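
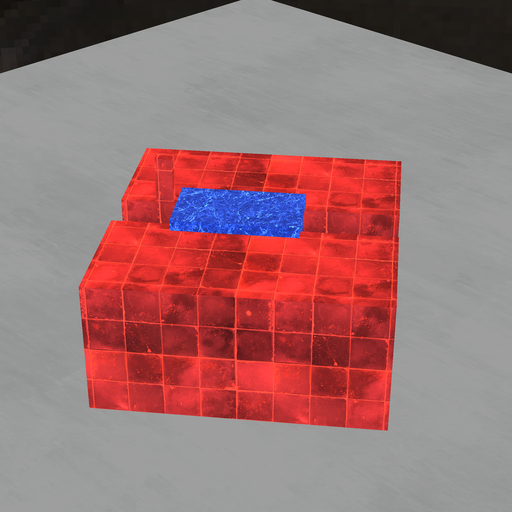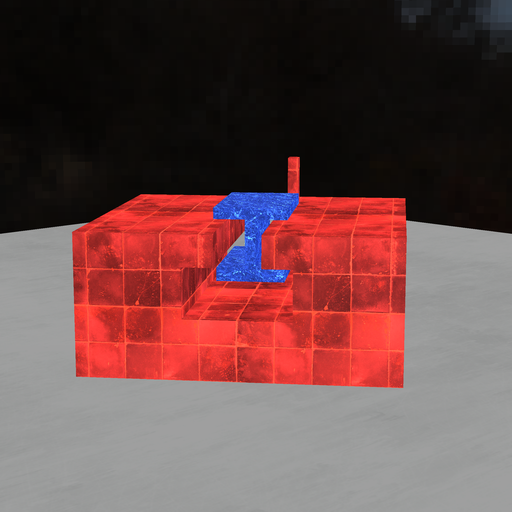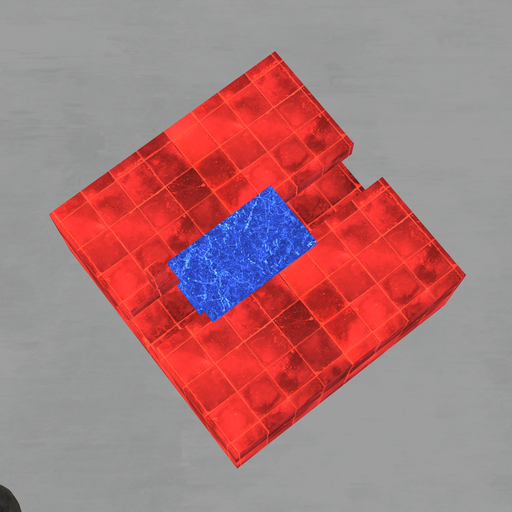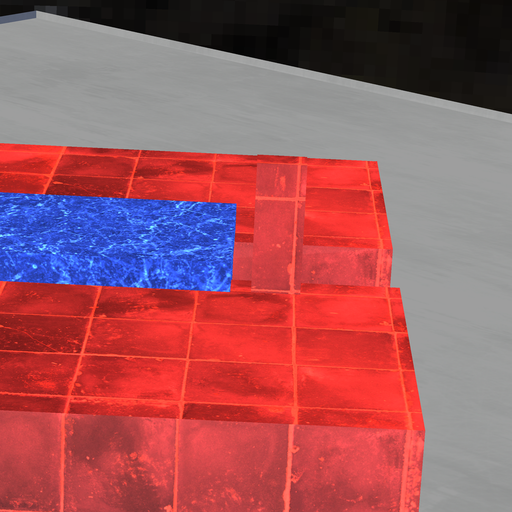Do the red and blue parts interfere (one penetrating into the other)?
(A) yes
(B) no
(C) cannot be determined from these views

(B) no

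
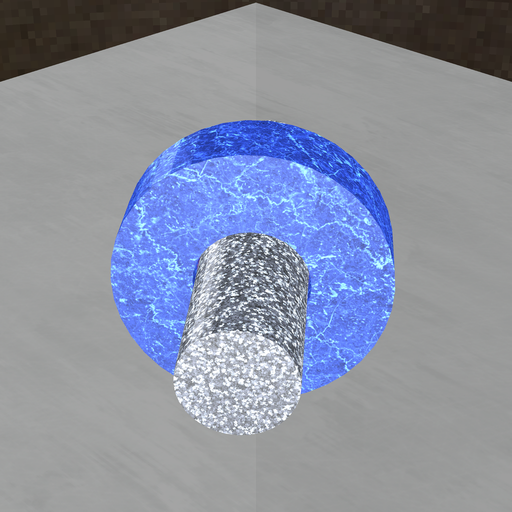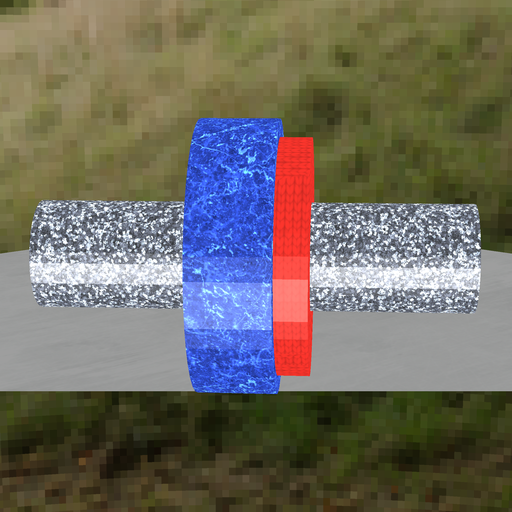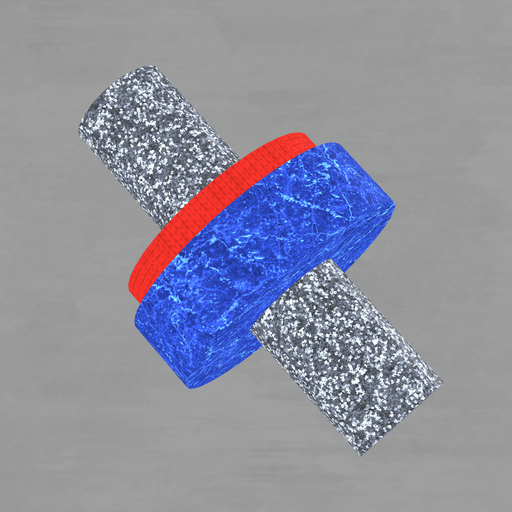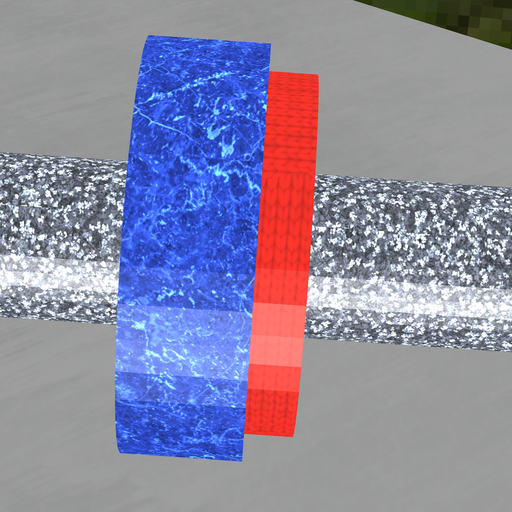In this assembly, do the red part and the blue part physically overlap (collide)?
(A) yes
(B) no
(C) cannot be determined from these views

(A) yes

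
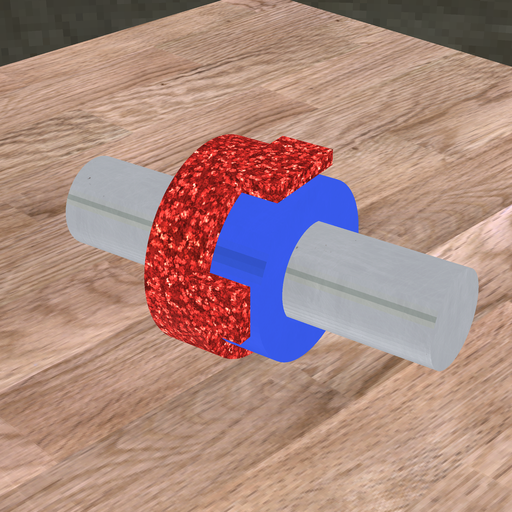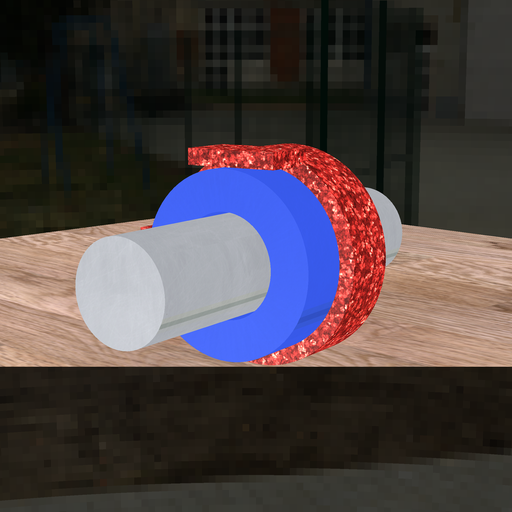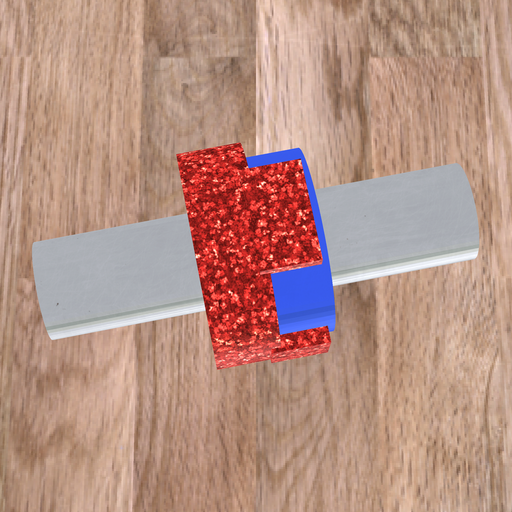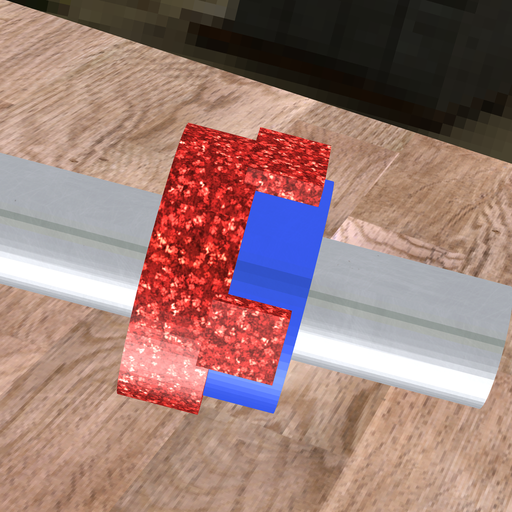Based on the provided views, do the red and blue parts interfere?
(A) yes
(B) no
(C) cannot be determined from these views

(A) yes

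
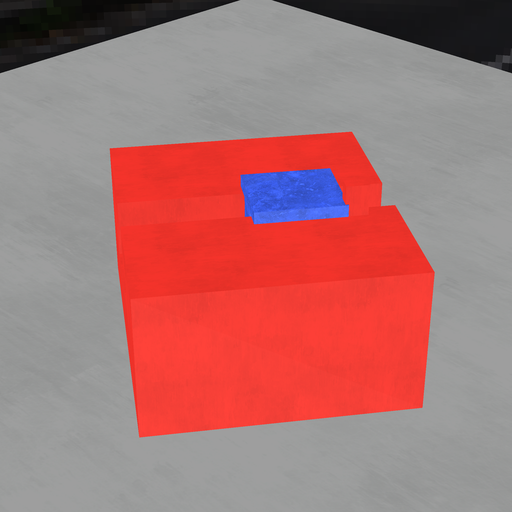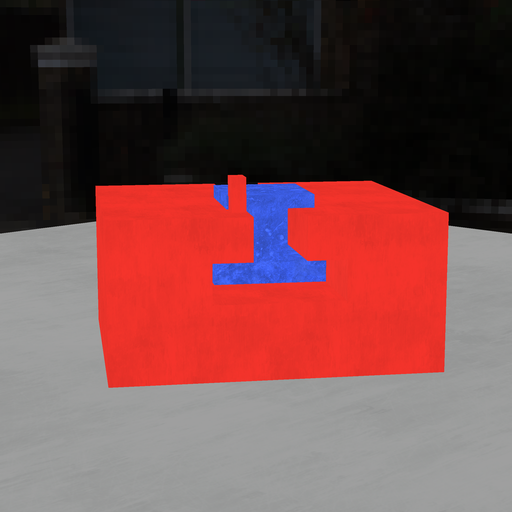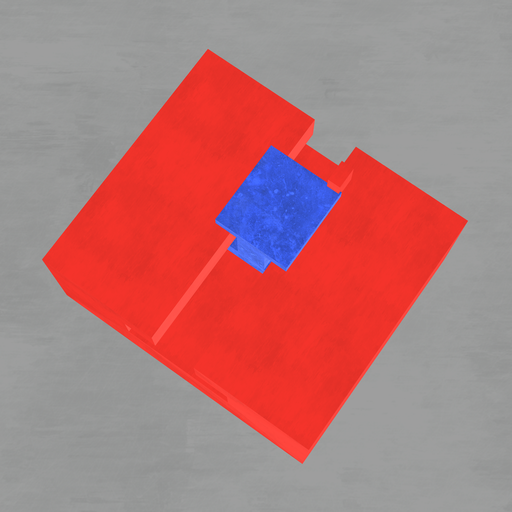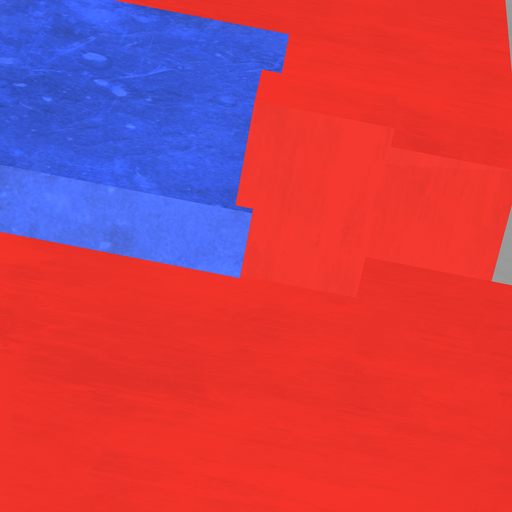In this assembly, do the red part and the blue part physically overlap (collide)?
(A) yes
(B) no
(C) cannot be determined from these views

(A) yes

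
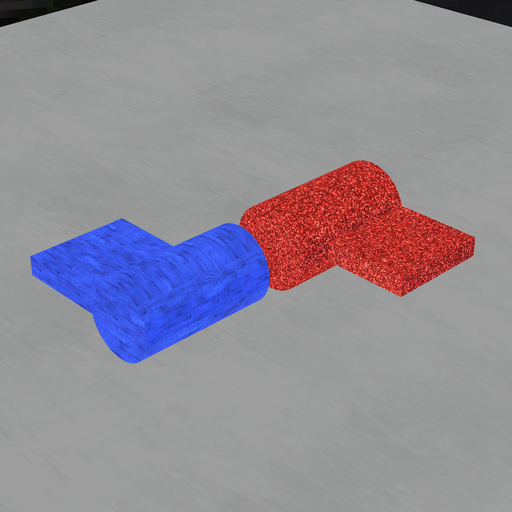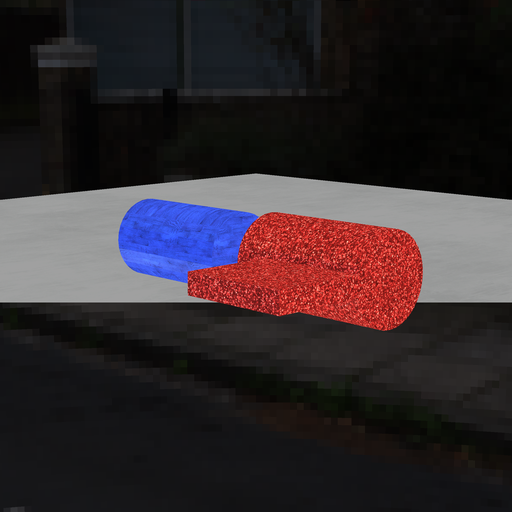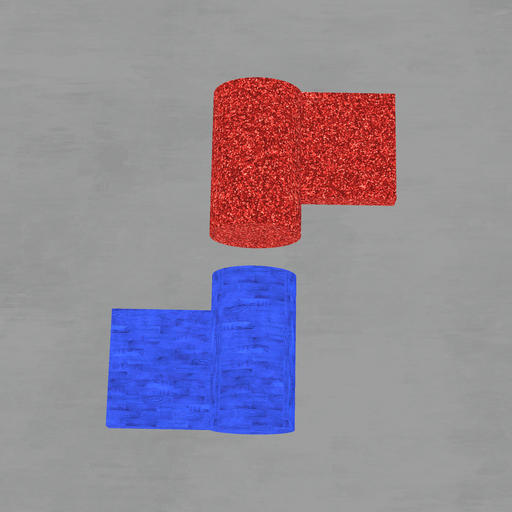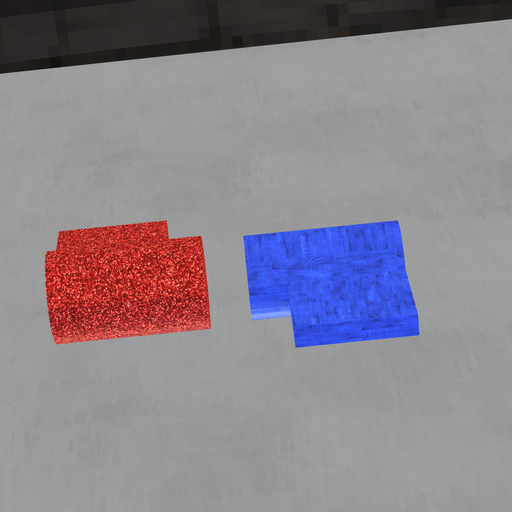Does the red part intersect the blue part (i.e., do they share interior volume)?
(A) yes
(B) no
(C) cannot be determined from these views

(B) no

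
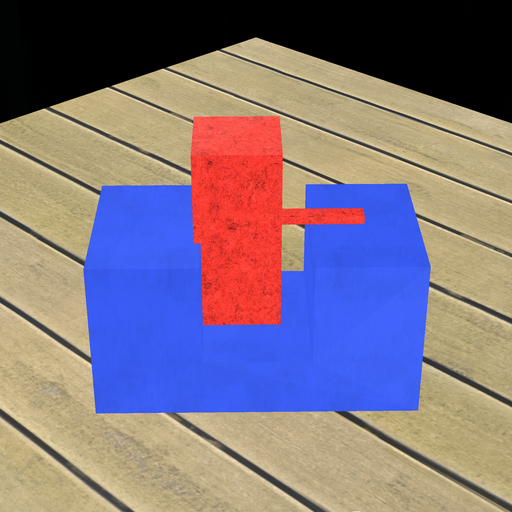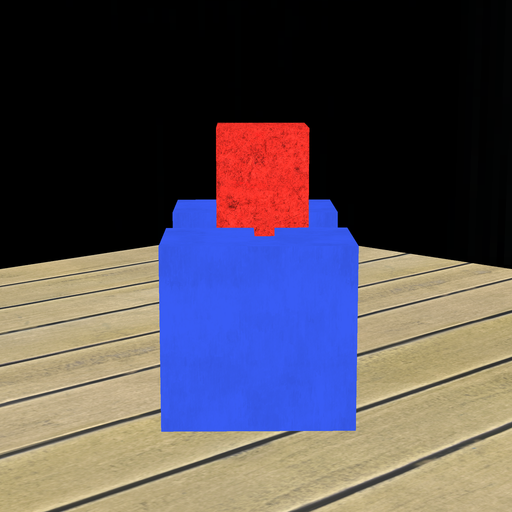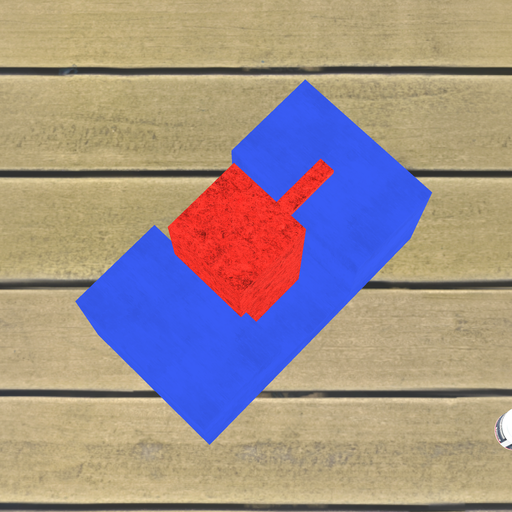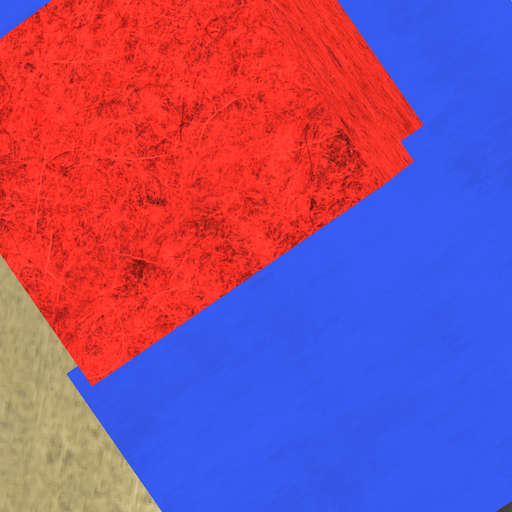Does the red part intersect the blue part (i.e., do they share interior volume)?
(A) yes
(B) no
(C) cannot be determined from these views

(A) yes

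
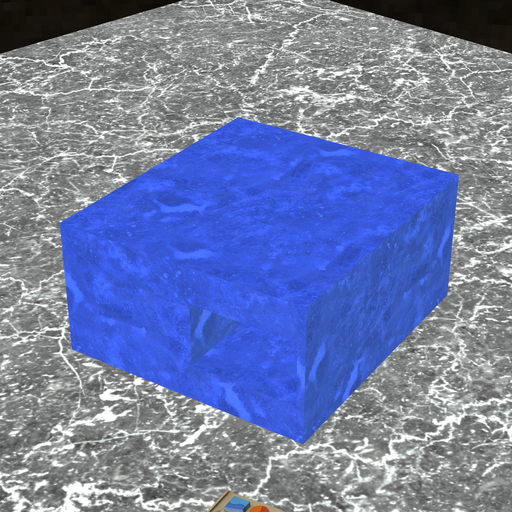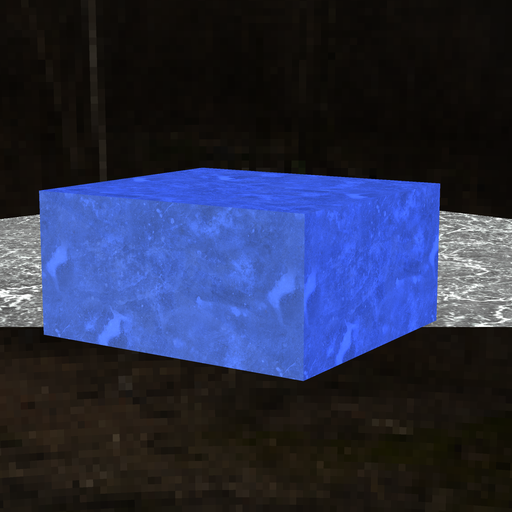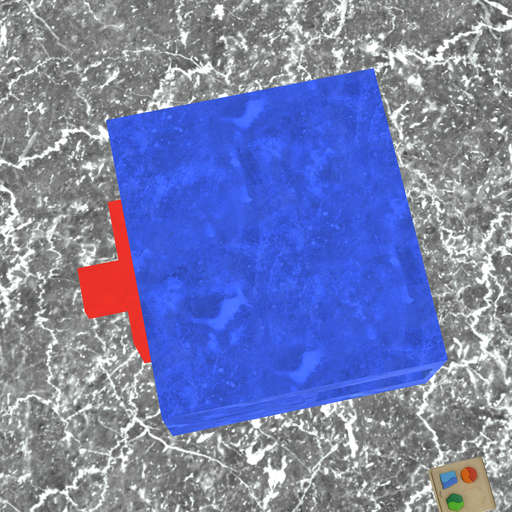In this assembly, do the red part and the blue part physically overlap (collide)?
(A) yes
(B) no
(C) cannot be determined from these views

(C) cannot be determined from these views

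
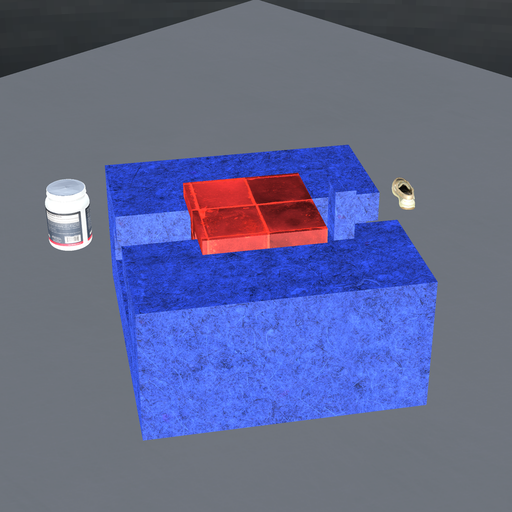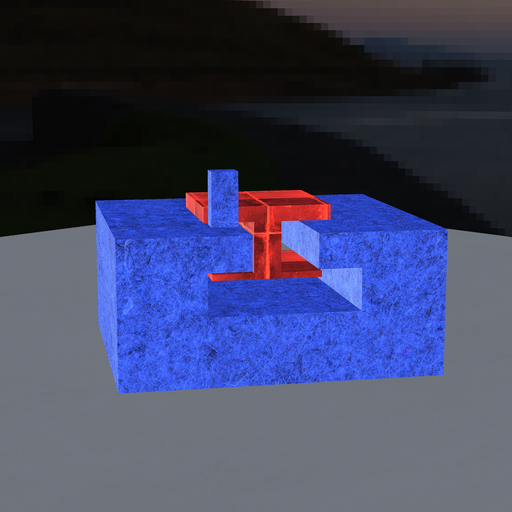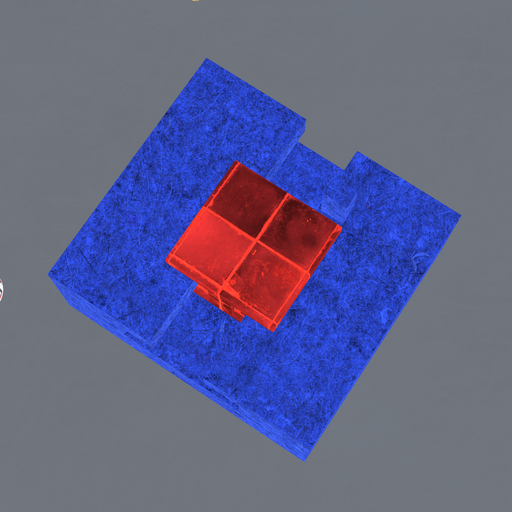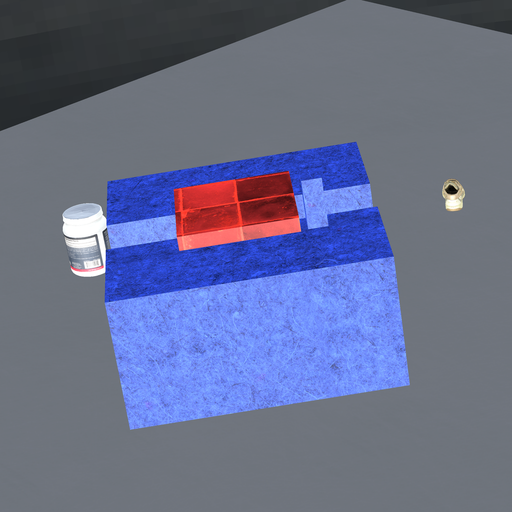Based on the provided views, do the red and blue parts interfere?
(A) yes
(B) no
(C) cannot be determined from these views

(B) no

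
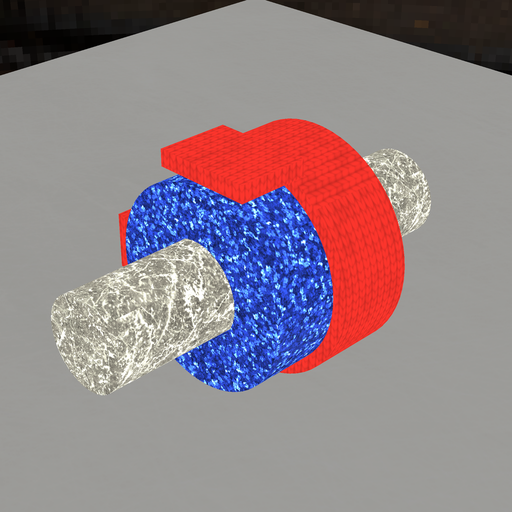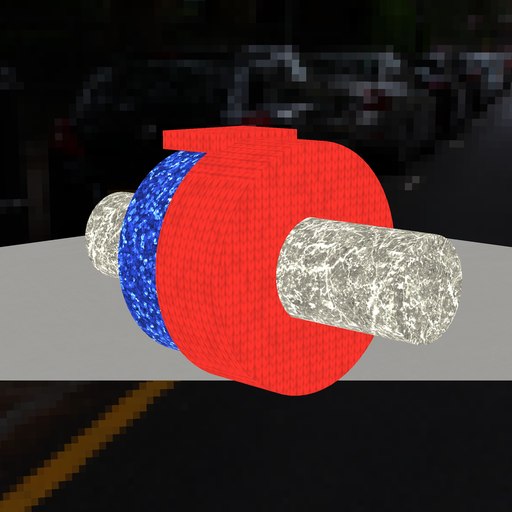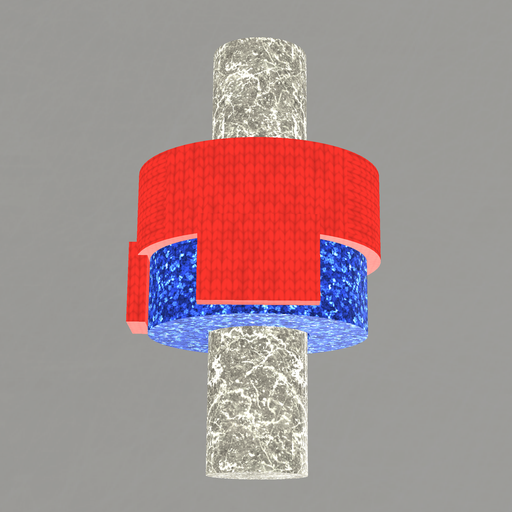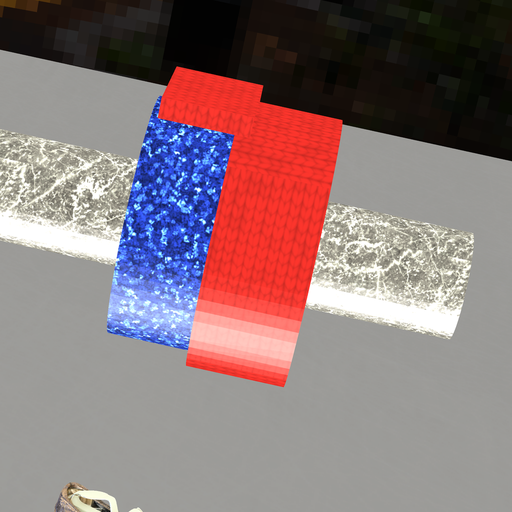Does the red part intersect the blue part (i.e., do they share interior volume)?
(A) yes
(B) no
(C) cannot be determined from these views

(A) yes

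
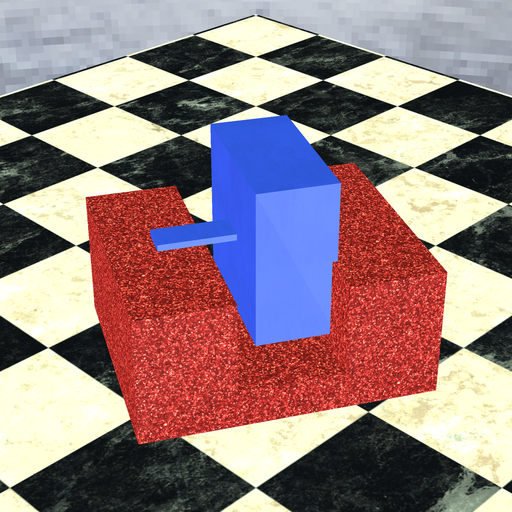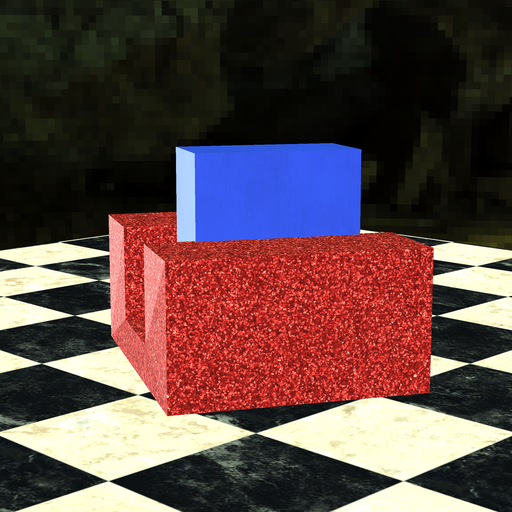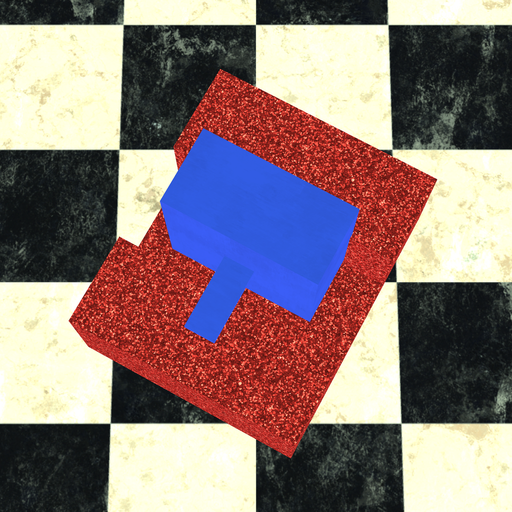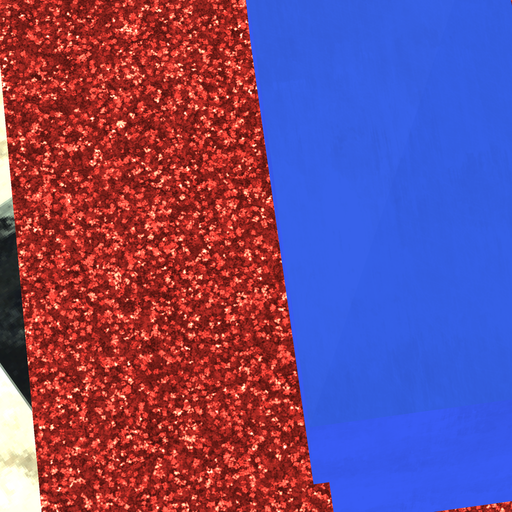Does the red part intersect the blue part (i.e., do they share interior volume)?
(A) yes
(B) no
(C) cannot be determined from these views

(A) yes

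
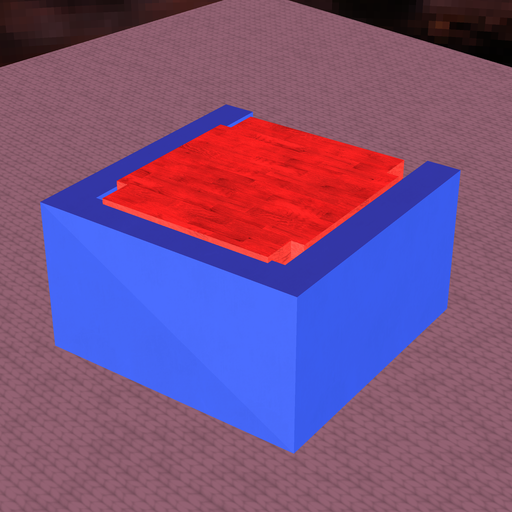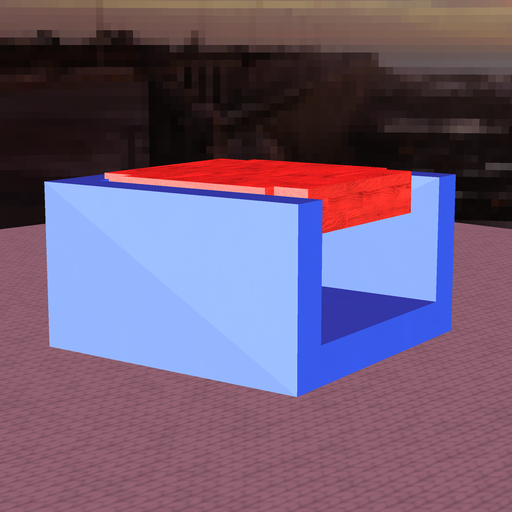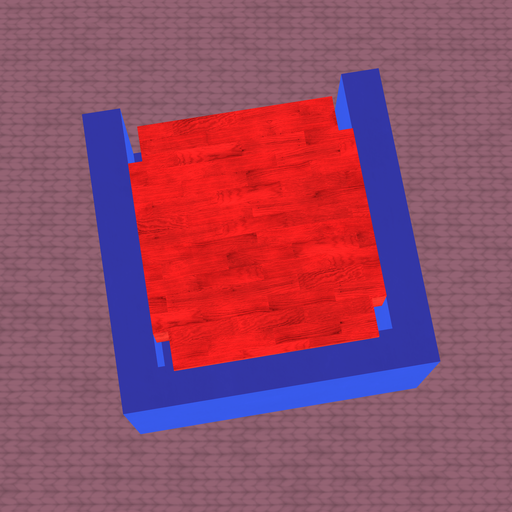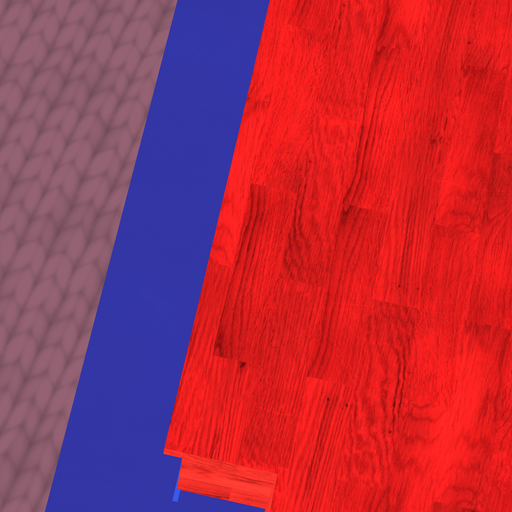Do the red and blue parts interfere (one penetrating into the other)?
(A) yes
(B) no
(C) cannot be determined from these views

(A) yes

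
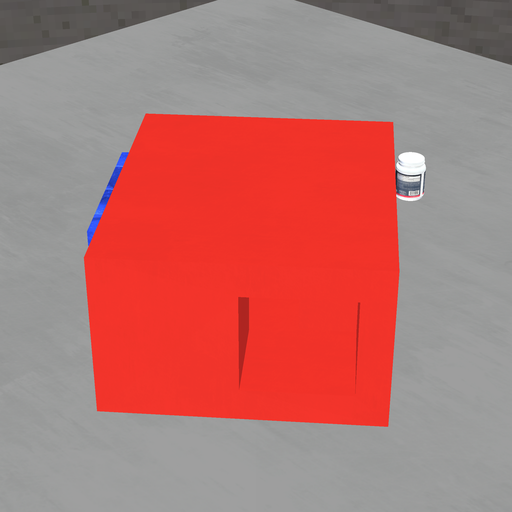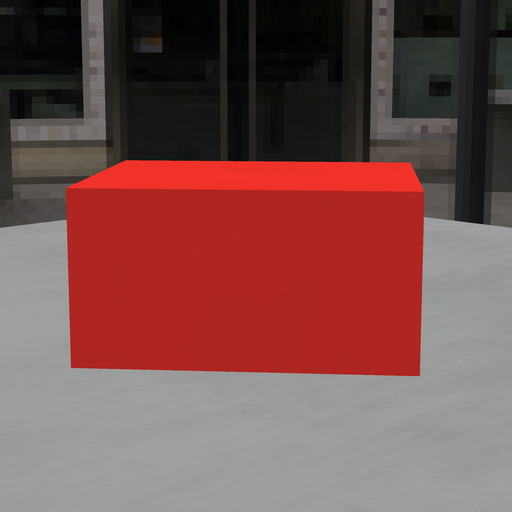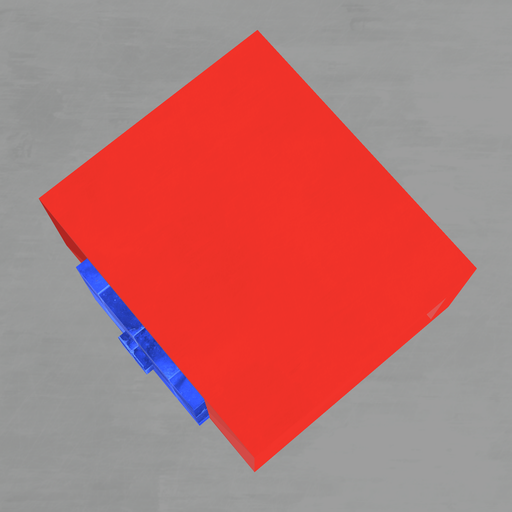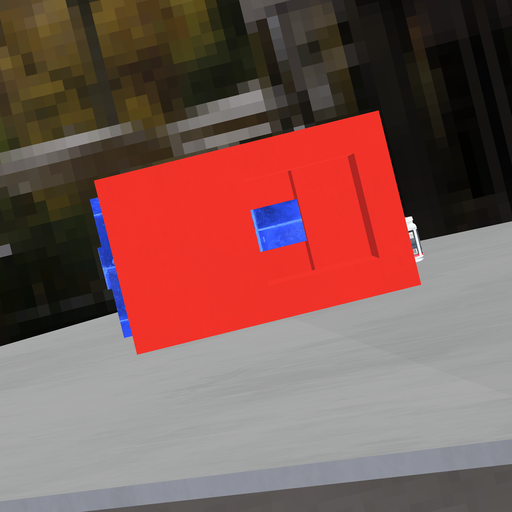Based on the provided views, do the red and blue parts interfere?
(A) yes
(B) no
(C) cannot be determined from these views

(A) yes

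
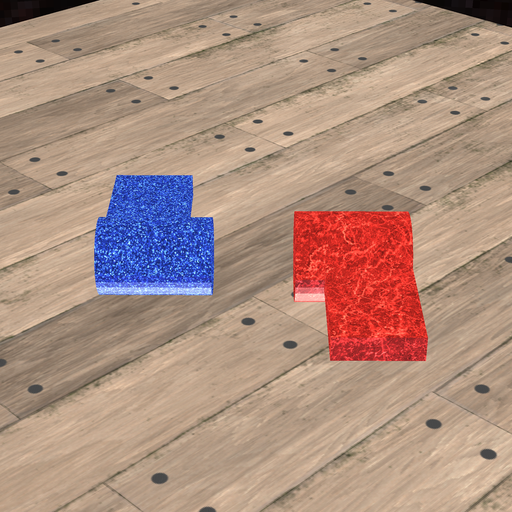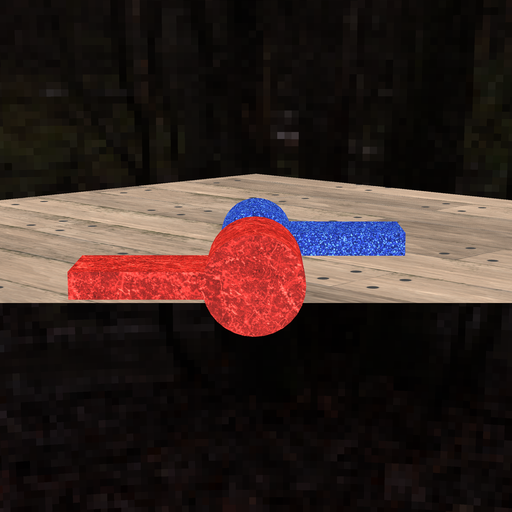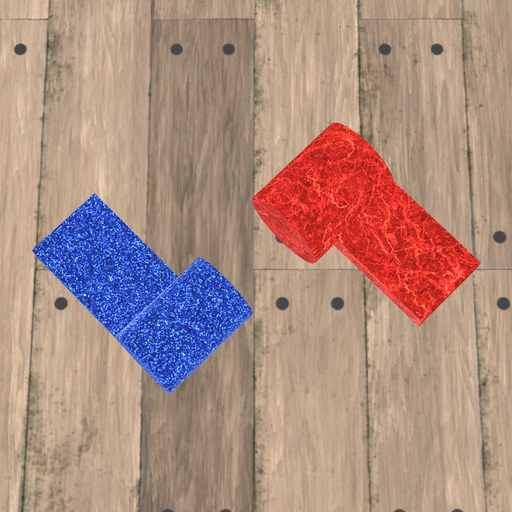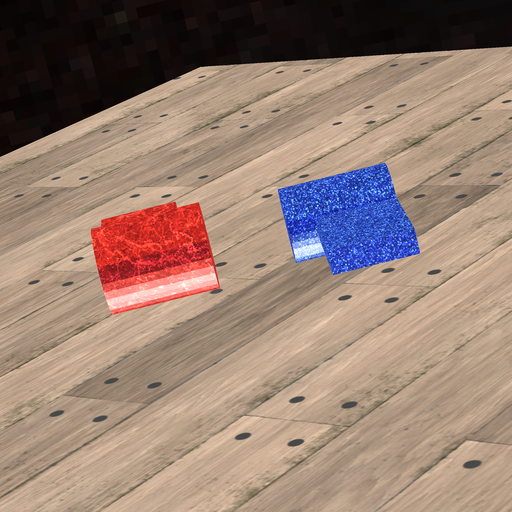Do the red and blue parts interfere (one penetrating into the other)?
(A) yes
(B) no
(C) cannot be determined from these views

(B) no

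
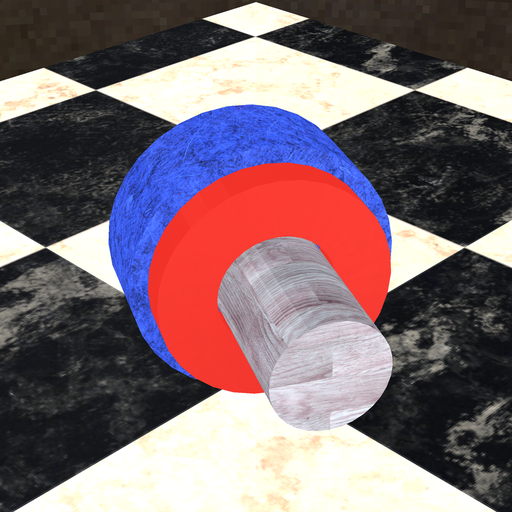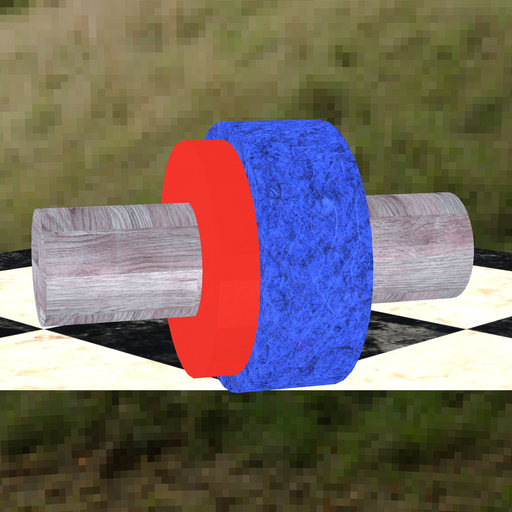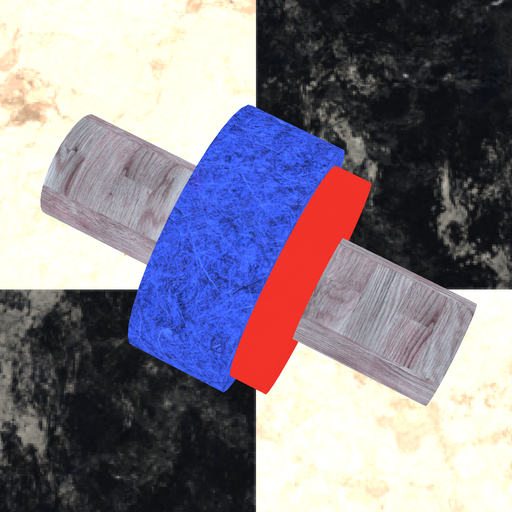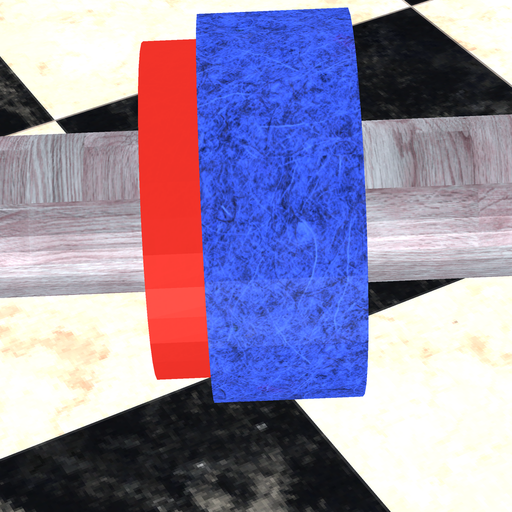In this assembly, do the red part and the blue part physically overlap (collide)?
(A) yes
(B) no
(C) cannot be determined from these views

(A) yes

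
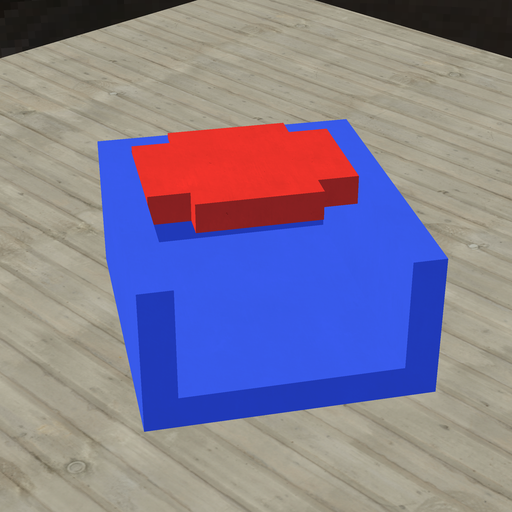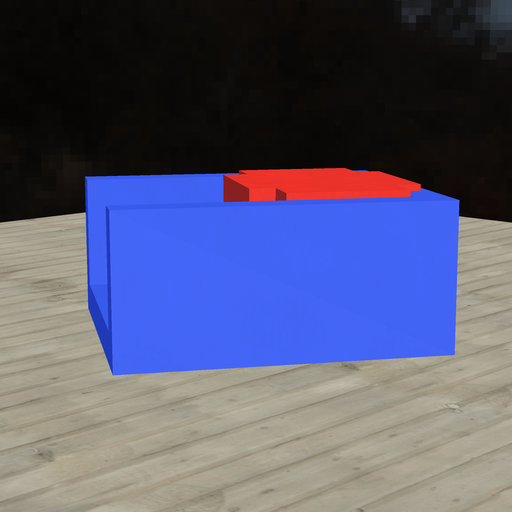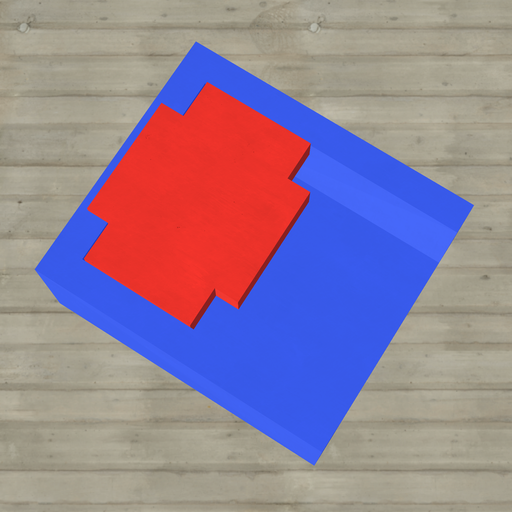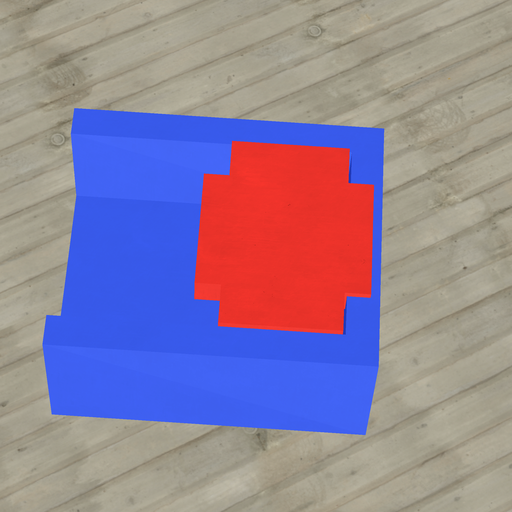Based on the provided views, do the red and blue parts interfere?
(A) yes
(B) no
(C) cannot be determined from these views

(A) yes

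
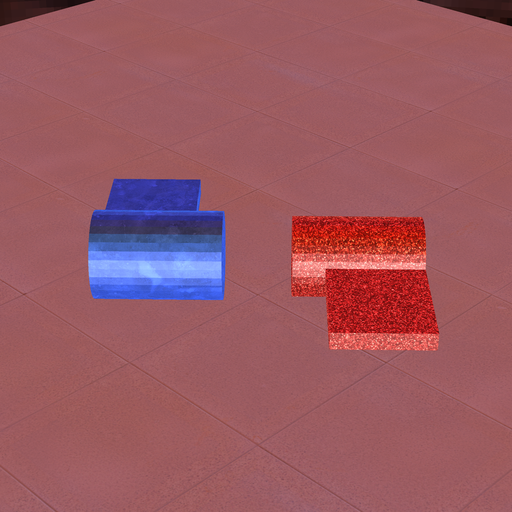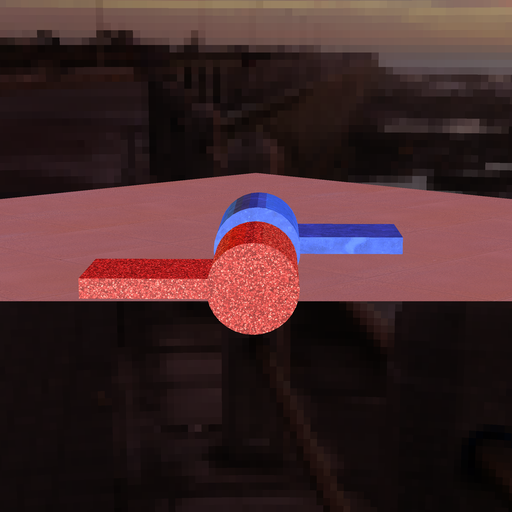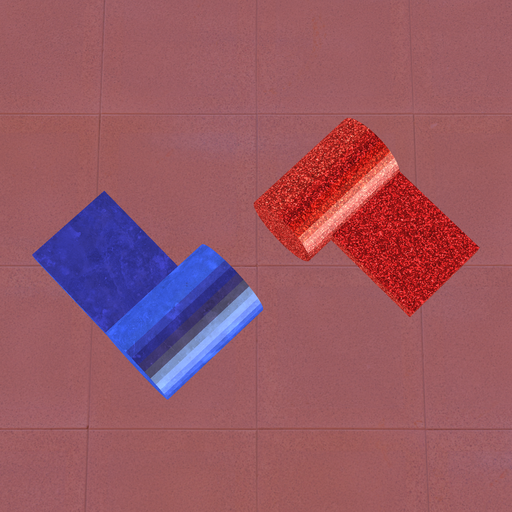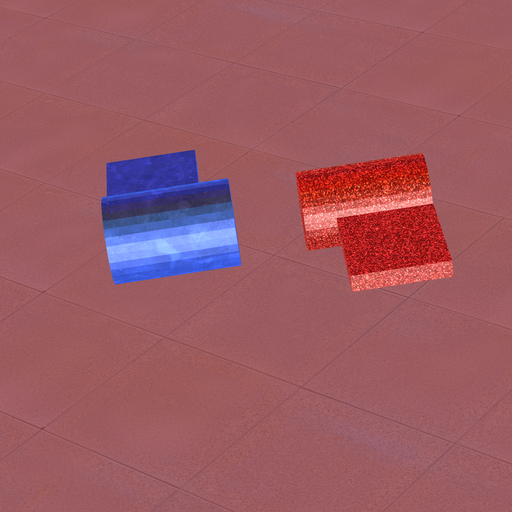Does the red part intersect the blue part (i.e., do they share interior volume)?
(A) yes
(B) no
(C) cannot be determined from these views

(B) no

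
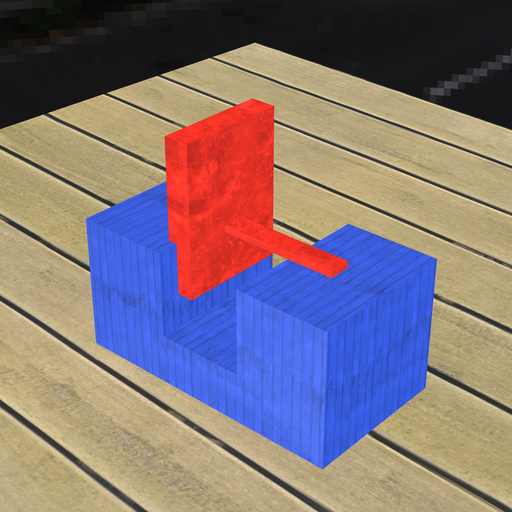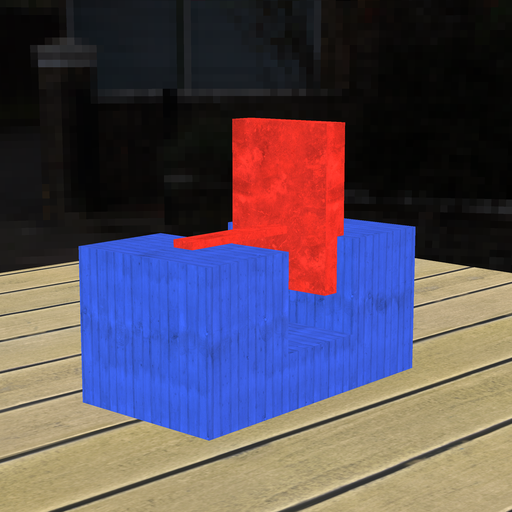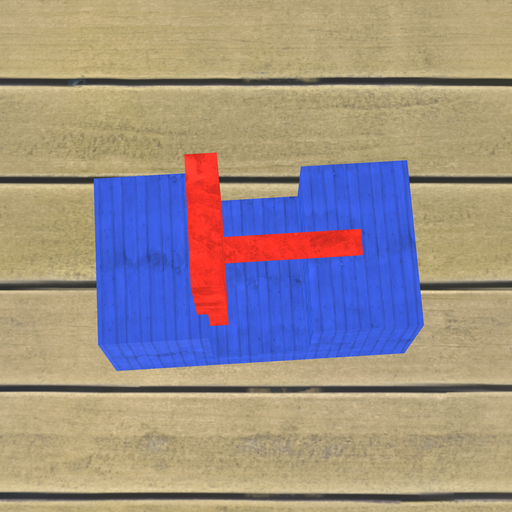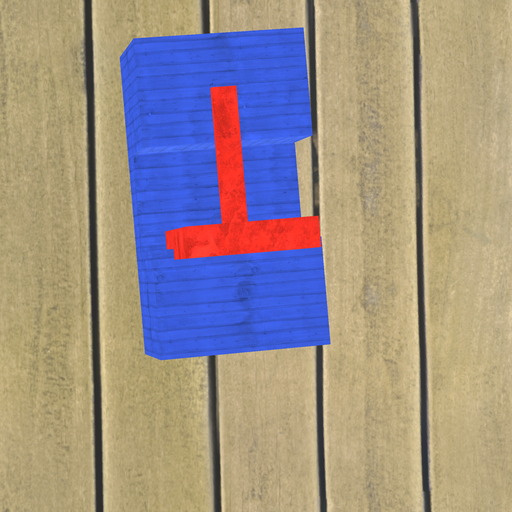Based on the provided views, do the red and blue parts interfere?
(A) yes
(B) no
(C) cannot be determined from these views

(A) yes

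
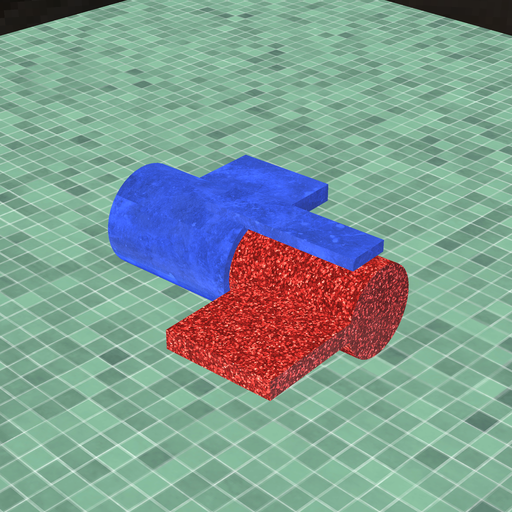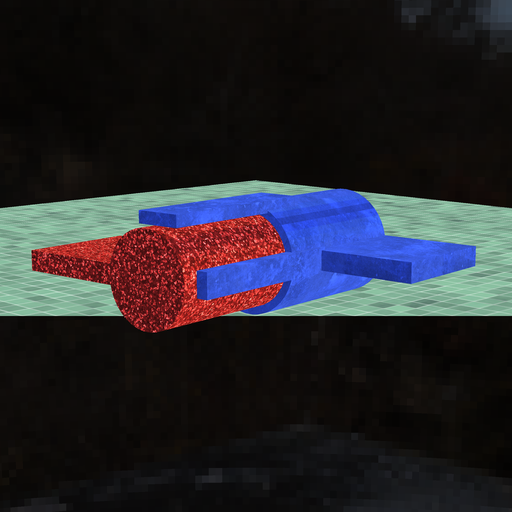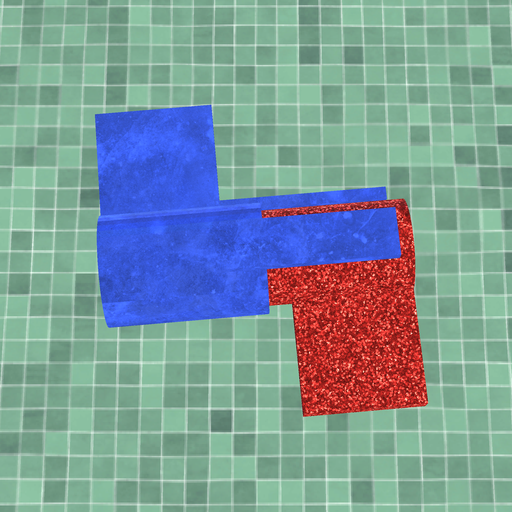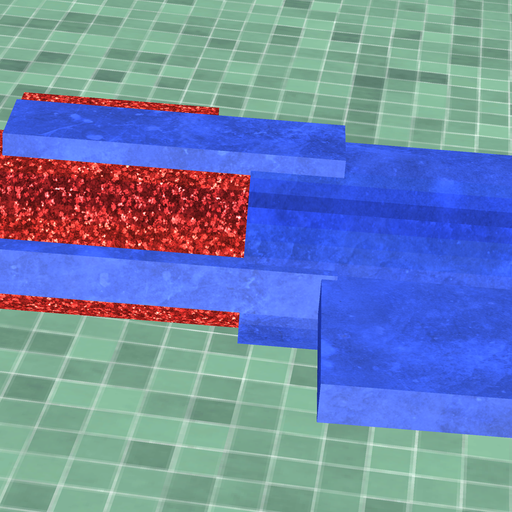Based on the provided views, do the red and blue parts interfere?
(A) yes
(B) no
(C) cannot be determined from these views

(A) yes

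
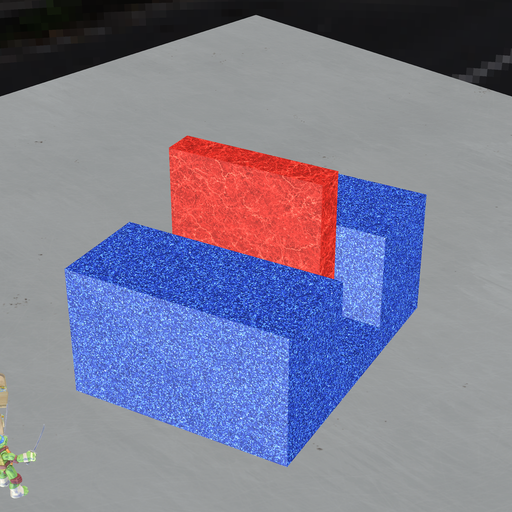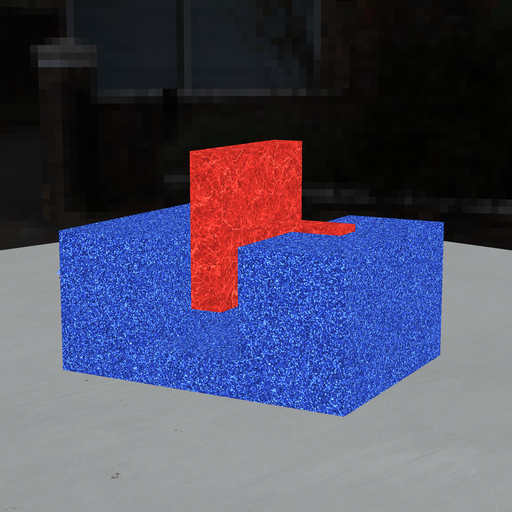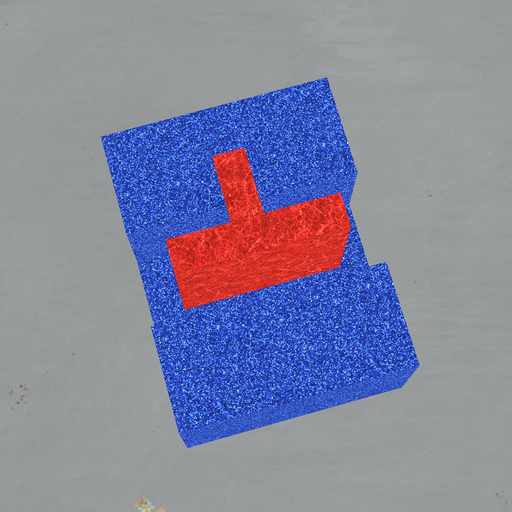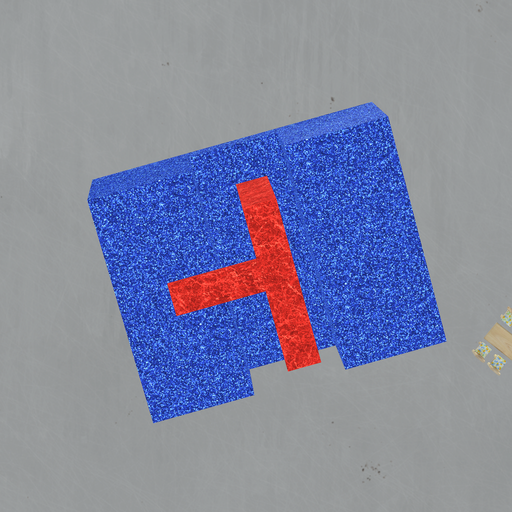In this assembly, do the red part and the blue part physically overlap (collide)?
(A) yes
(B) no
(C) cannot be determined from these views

(B) no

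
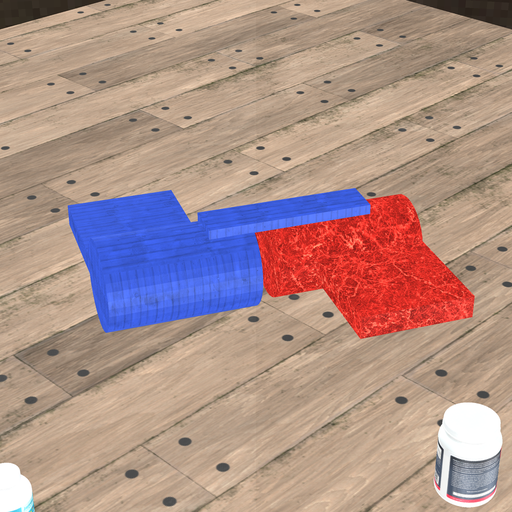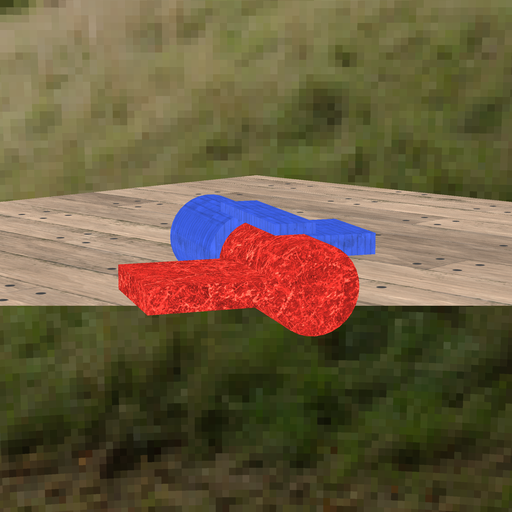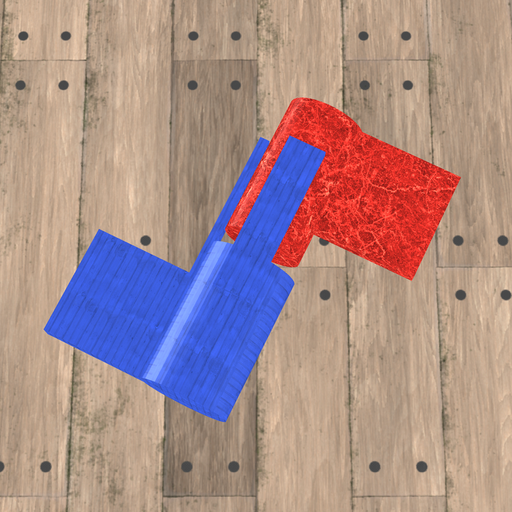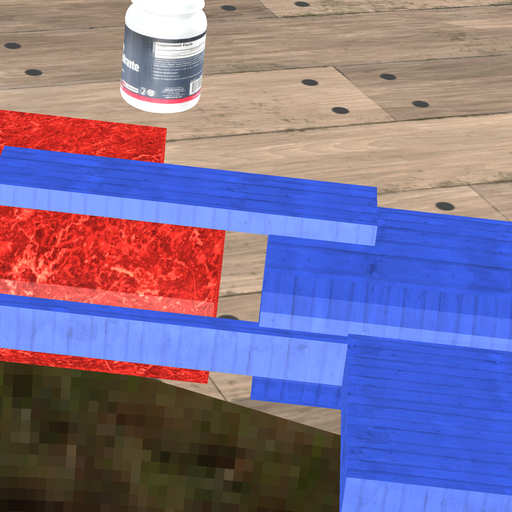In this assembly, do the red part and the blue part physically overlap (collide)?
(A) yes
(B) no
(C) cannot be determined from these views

(B) no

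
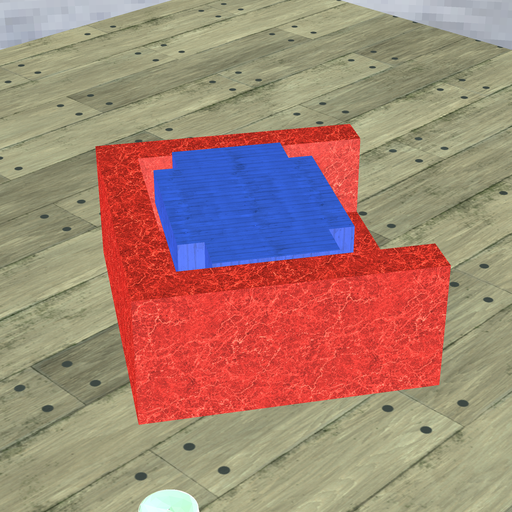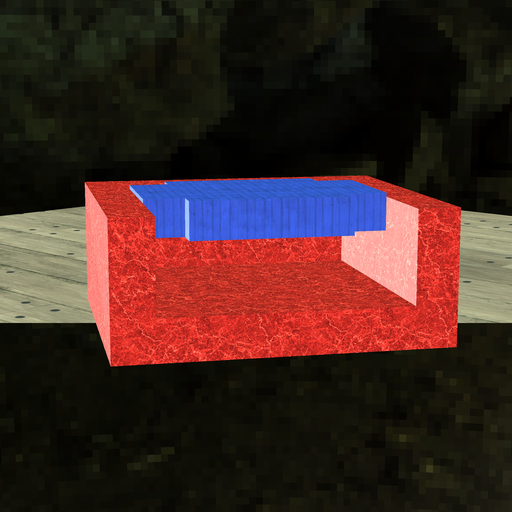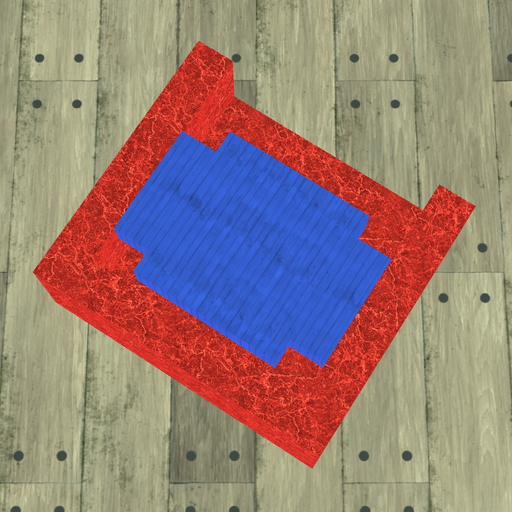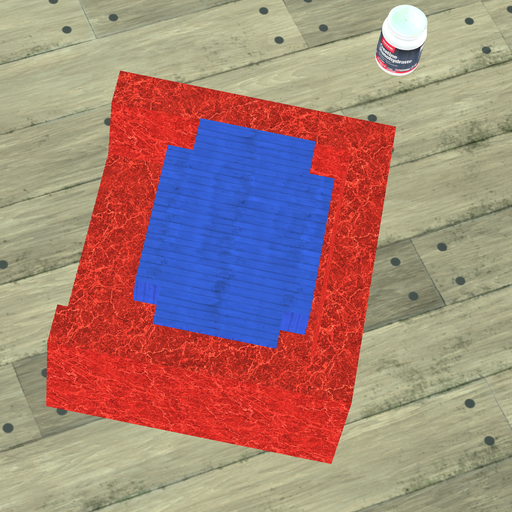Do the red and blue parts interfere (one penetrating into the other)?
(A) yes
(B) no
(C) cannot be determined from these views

(B) no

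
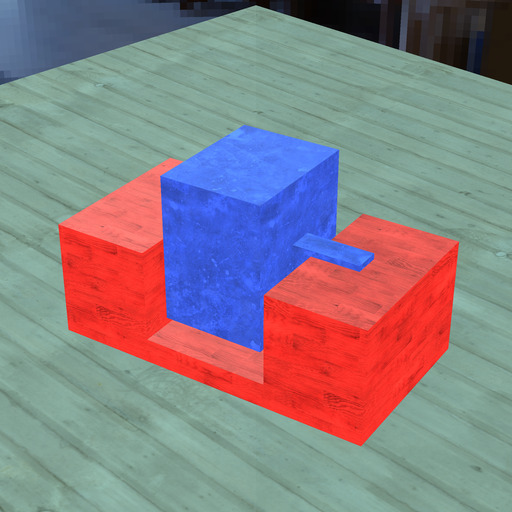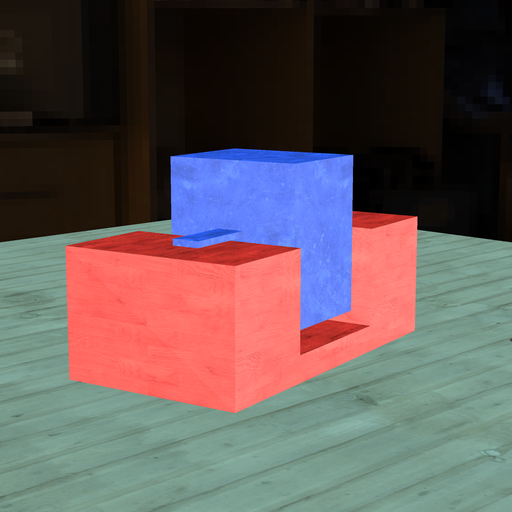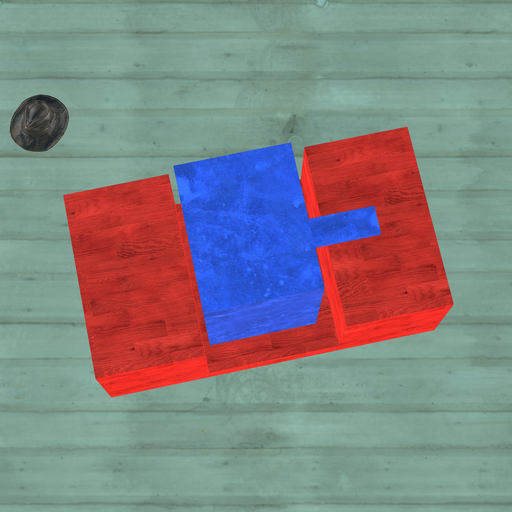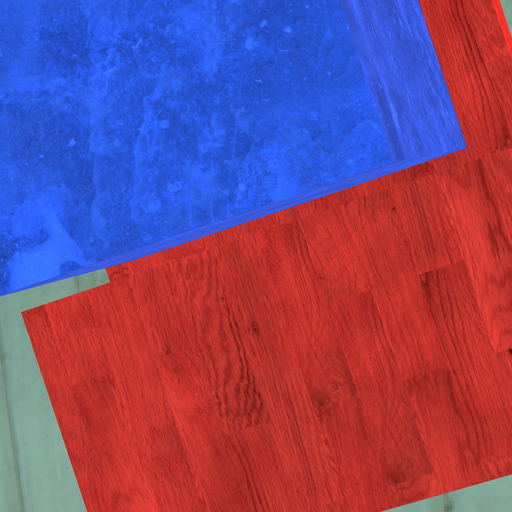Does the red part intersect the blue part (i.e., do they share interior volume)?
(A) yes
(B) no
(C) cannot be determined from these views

(B) no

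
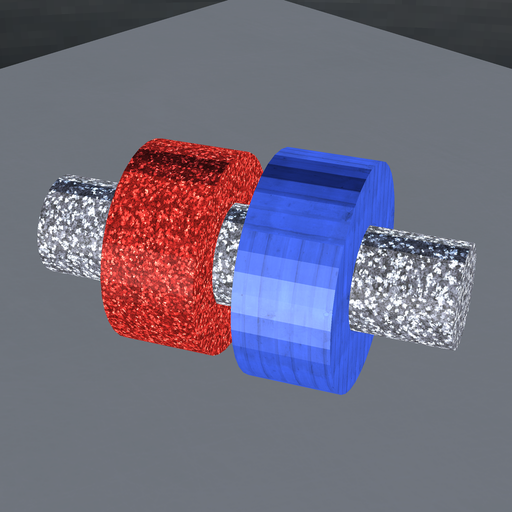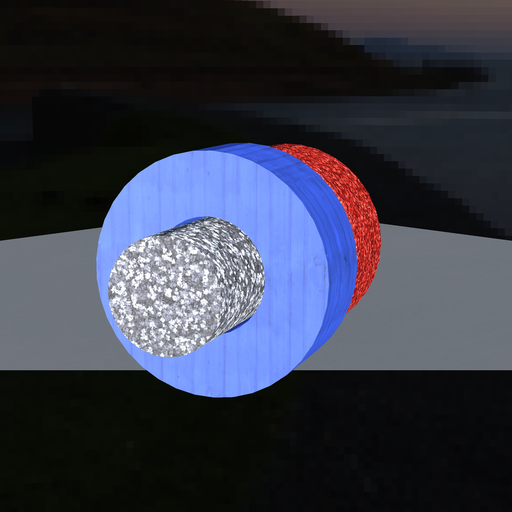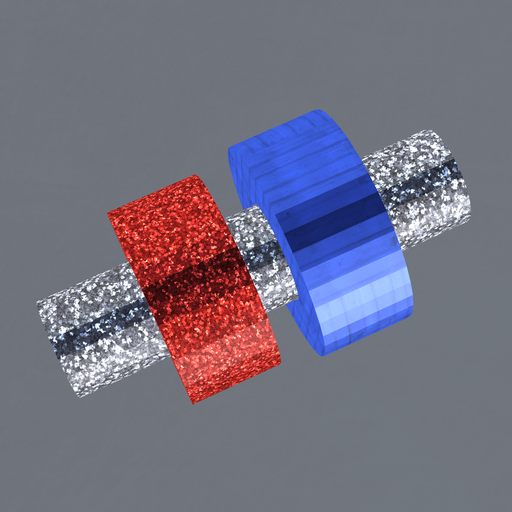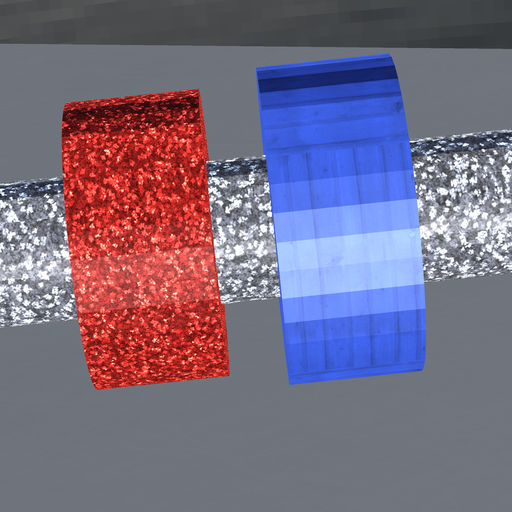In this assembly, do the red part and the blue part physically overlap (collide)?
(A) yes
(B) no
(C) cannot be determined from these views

(B) no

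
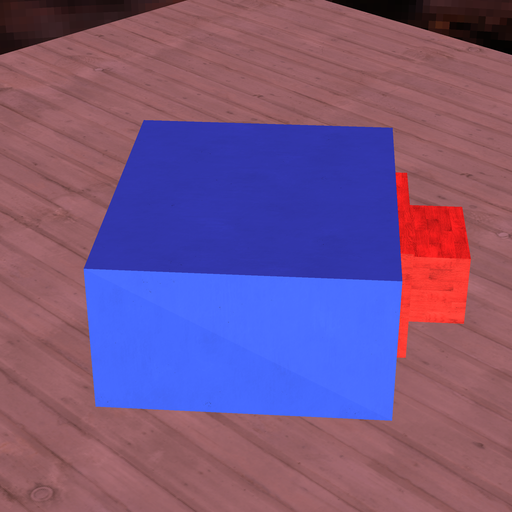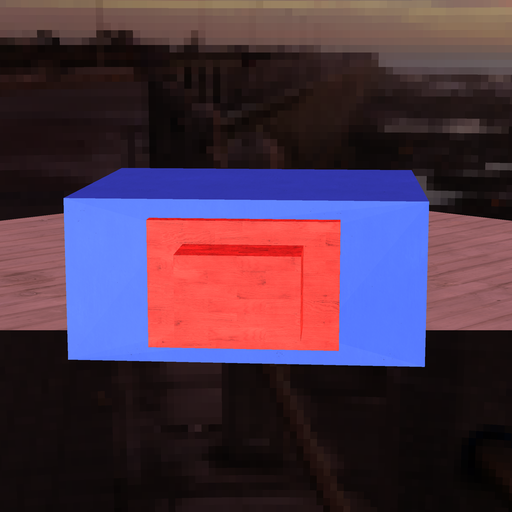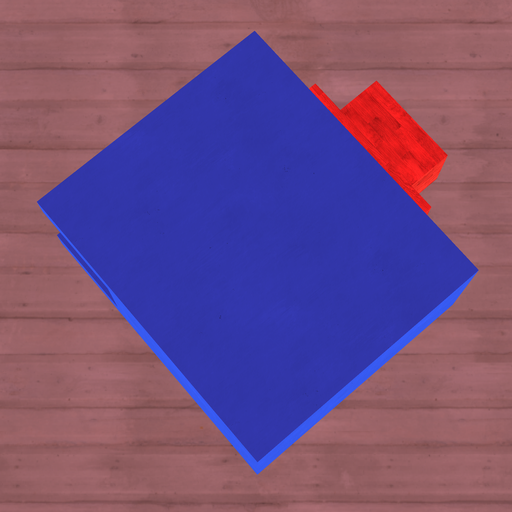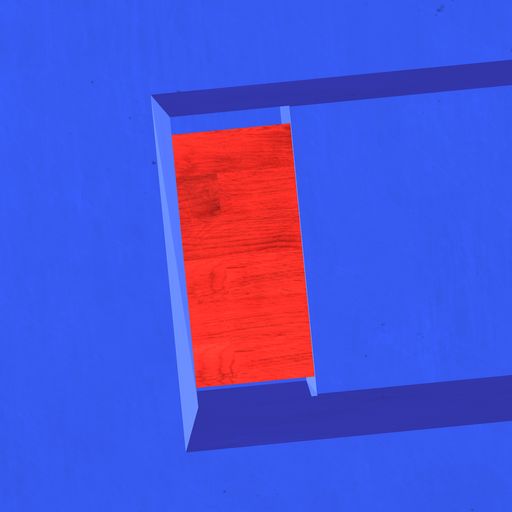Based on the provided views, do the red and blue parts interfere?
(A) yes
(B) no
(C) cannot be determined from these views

(A) yes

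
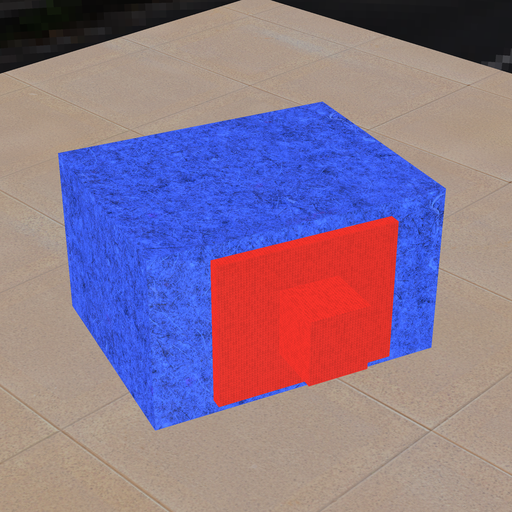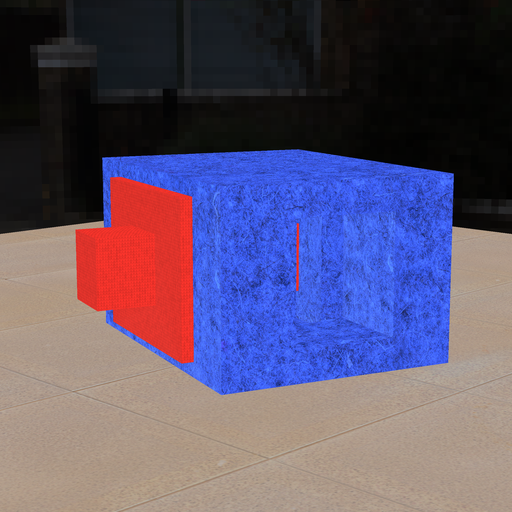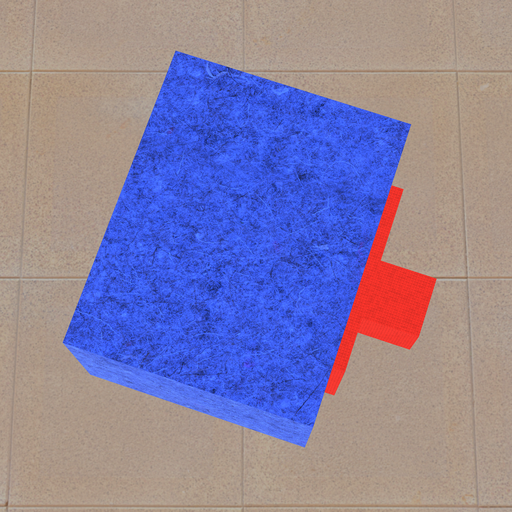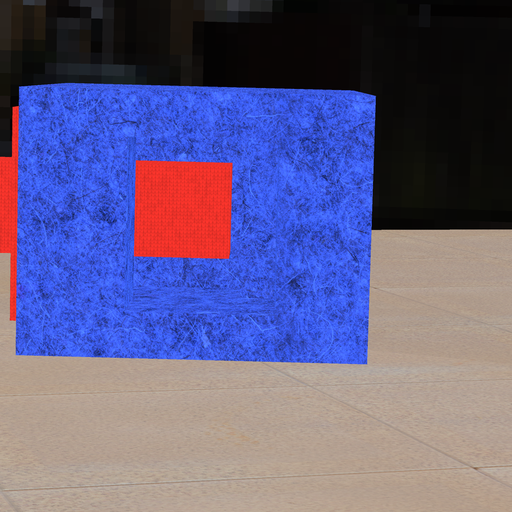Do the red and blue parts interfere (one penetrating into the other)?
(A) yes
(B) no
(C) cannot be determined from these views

(B) no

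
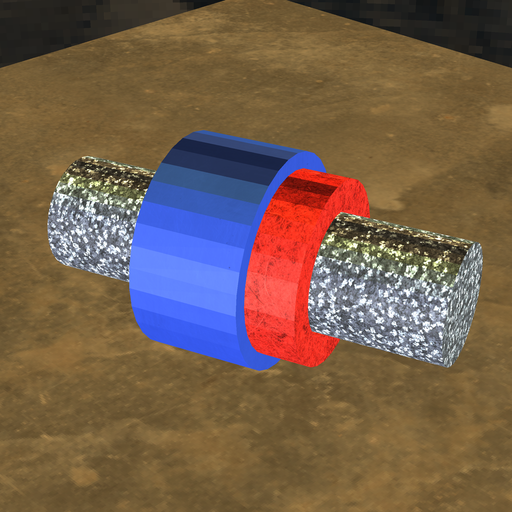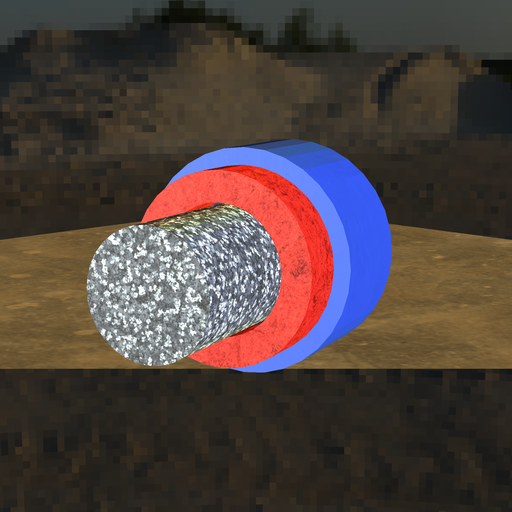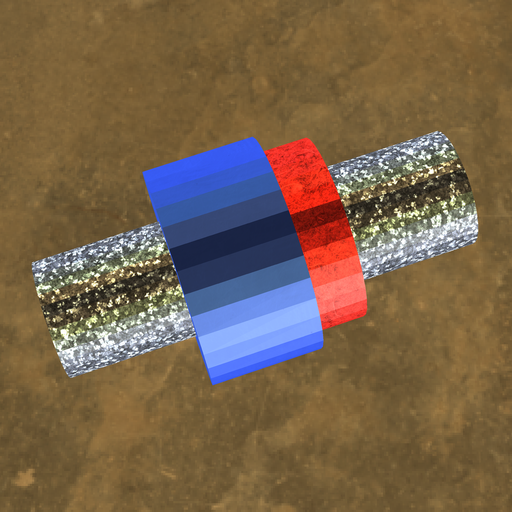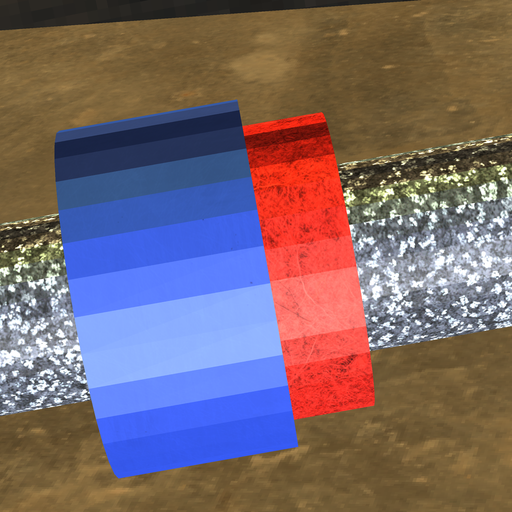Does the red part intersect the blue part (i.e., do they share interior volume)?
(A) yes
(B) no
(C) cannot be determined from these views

(A) yes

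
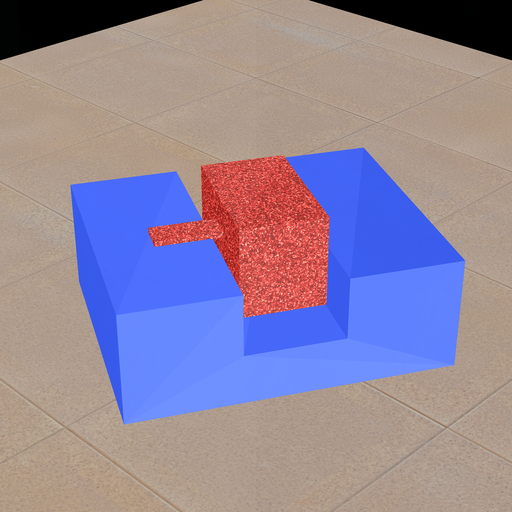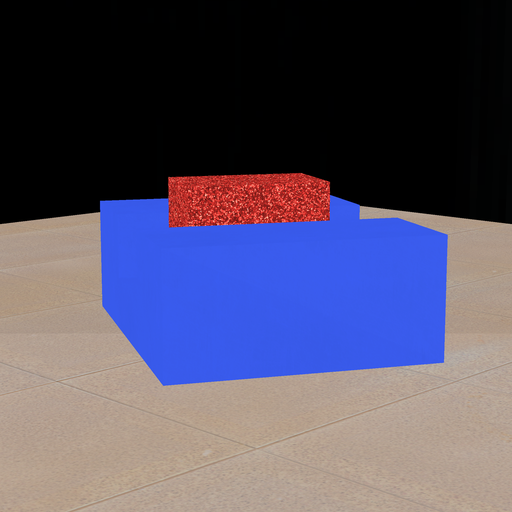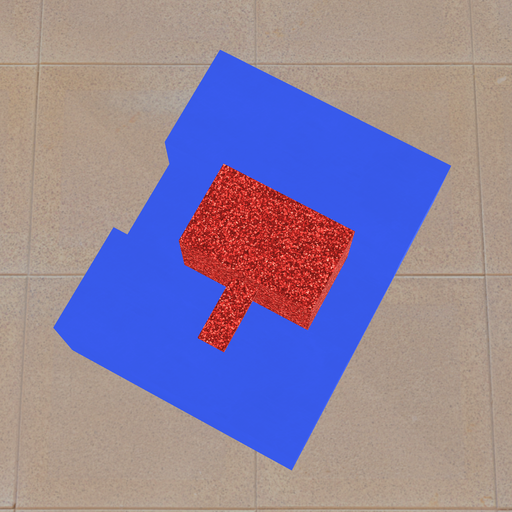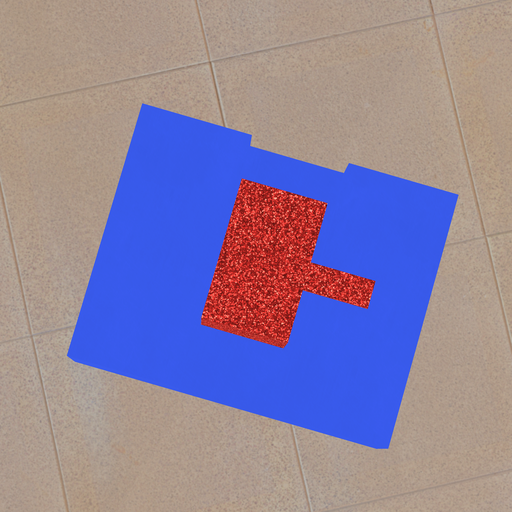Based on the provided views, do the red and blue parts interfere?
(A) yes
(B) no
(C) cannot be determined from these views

(B) no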